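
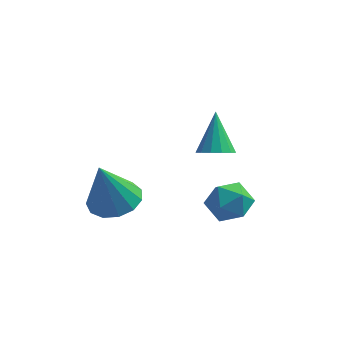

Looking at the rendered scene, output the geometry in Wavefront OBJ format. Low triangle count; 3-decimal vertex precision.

v -1.998 -2.784 0.819
v -1.043 -2.81 0.987
v -2.342 -3.296 2.701
v -1.204 -2.3 1.096
v -1.618 -1.943 1.117
v -2.152 -1.853 1.044
v -2.637 -2.059 0.899
v -2.919 -2.496 0.729
v -2.909 -3.023 0.587
v -2.609 -3.475 0.519
v -2.115 -3.708 0.547
v -1.584 -3.647 0.661
v -1.184 -3.312 0.825
v 2.009 -1.909 1.806
v 2.609 -2.192 1.223
v 1.031 -2.768 1.217
v 1.631 -3.051 0.634
v 1.707 -3.269 1.487
v 2.311 -2.737 1.851
v 1.329 -2.223 0.589
v 1.933 -1.691 0.953
v 2.188 -2.386 0.471
v 2.422 -3.032 1.026
v 1.218 -1.928 1.414
v 1.452 -2.574 1.969
v 0.953 -0.849 2.344
v 1.266 -1.329 2.729
v 0.707 0.089 3.716
v 1.527 -1.109 2.625
v 1.634 -0.82 2.446
v 1.559 -0.538 2.239
v 1.321 -0.34 2.061
v 0.985 -0.278 1.959
v 0.64 -0.369 1.96
v 0.378 -0.59 2.064
v 0.271 -0.879 2.243
v 0.346 -1.161 2.449
v 0.584 -1.359 2.627
v 0.92 -1.421 2.73
f 2 1 4
f 2 4 3
f 4 1 5
f 4 5 3
f 5 1 6
f 5 6 3
f 6 1 7
f 6 7 3
f 7 1 8
f 7 8 3
f 8 1 9
f 8 9 3
f 9 1 10
f 9 10 3
f 10 1 11
f 10 11 3
f 11 1 12
f 11 12 3
f 12 1 13
f 12 13 3
f 13 1 2
f 13 2 3
f 14 25 19
f 14 19 15
f 14 15 21
f 14 21 24
f 14 24 25
f 15 19 23
f 19 25 18
f 25 24 16
f 24 21 20
f 21 15 22
f 17 23 18
f 17 18 16
f 17 16 20
f 17 20 22
f 17 22 23
f 18 23 19
f 16 18 25
f 20 16 24
f 22 20 21
f 23 22 15
f 27 26 29
f 27 29 28
f 29 26 30
f 29 30 28
f 30 26 31
f 30 31 28
f 31 26 32
f 31 32 28
f 32 26 33
f 32 33 28
f 33 26 34
f 33 34 28
f 34 26 35
f 34 35 28
f 35 26 36
f 35 36 28
f 36 26 37
f 36 37 28
f 37 26 38
f 37 38 28
f 38 26 39
f 38 39 28
f 39 26 27
f 39 27 28



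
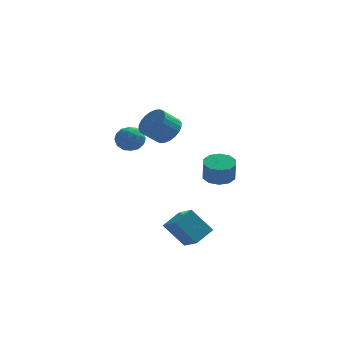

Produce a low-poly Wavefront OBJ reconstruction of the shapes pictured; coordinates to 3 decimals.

v 0.01 -0.627 2.838
v 0.762 -0.78 3.525
v -0.157 -1.245 4.428
v -0.91 -1.093 3.742
v 0.654 -0.402 3.61
v -0.265 -0.867 4.513
v 0.448 -0.059 3.577
v -0.472 -0.524 4.48
v 0.175 0.198 3.432
v -0.744 -0.267 4.335
v -0.123 0.329 3.196
v -1.042 -0.136 4.099
v -0.401 0.315 2.906
v -1.32 -0.15 3.809
v -0.616 0.157 2.606
v -1.535 -0.308 3.509
v -0.736 -0.12 2.341
v -1.655 -0.586 3.244
v -0.743 -0.475 2.152
v -1.662 -0.94 3.055
v -0.635 -0.853 2.067
v -1.554 -1.318 2.97
v -0.428 -1.196 2.1
v -1.348 -1.661 3.003
v -0.156 -1.453 2.245
v -1.075 -1.918 3.148
v 0.142 -1.584 2.481
v -0.777 -2.049 3.384
v 0.42 -1.57 2.771
v -0.499 -2.035 3.674
v 0.635 -1.412 3.071
v -0.284 -1.877 3.974
v 0.755 -1.134 3.336
v -0.164 -1.6 4.239
v -2.493 -0.029 1.604
v -1.718 0.148 2.097
v -2.602 -1.388 2.263
v -1.827 -1.211 2.756
v -2.614 -0.739 2.936
v -2.547 0.101 2.529
v -1.773 -1.341 1.831
v -1.706 -0.501 1.424
v -1.273 -0.663 2.237
v -1.792 -0.291 2.921
v -2.528 -0.949 1.439
v -3.047 -0.577 2.123
v -2.096 0.179 1.793
v -2.224 -1.419 2.567
v -2.687 -1.141 2.673
v -2.231 -1.037 2.963
v -2.583 0.152 2.047
v -2.127 0.255 2.337
v -2.654 -0.266 2.83
v -2.193 -1.495 2.023
v -1.737 -1.392 2.313
v -2.089 -0.203 1.397
v -1.633 -0.099 1.687
v -1.666 -0.974 1.53
v -1.379 -0.194 2.165
v -1.443 -0.993 2.552
v -1.411 -1.07 2.008
v -1.372 -0.576 1.769
v -1.684 0.025 2.567
v -1.748 -0.774 2.954
v -2.211 -0.496 3.06
v -2.171 -0.002 2.821
v -1.422 -0.452 2.649
v -2.572 -0.466 1.406
v -2.636 -1.265 1.793
v -2.149 -1.238 1.539
v -2.109 -0.744 1.3
v -2.877 -0.247 1.808
v -2.941 -1.046 2.195
v -2.948 -0.664 2.591
v -2.909 -0.17 2.352
v -2.898 -0.788 1.711
v -0.256 -2.912 -3.665
v 0.447 -4.126 -2.855
v 0.648 -1.992 -3.07
v 1.351 -3.206 -2.26
v 0.969 -3.174 -5.12
v 1.672 -4.388 -4.31
v 1.873 -2.254 -4.525
v 2.576 -3.468 -3.715
v 2.933 3.44 -2.544
v 3.524 2.656 -2.78
v 3.558 2.276 -1.433
v 2.967 3.06 -1.196
v 3.892 3.143 -2.652
v 3.927 2.763 -1.305
v 3.894 3.744 -2.483
v 3.928 3.364 -1.135
v 3.529 4.229 -2.337
v 3.563 3.849 -0.989
v 2.936 4.412 -2.27
v 2.97 4.032 -0.923
v 2.342 4.224 -2.307
v 2.376 3.844 -0.96
v 1.973 3.737 -2.435
v 2.008 3.357 -1.088
v 1.972 3.136 -2.605
v 2.006 2.756 -1.257
v 2.337 2.651 -2.751
v 2.371 2.271 -1.403
v 2.93 2.468 -2.817
v 2.964 2.088 -1.47
f 2 1 5
f 2 5 3
f 3 5 6
f 3 6 4
f 5 1 7
f 5 7 6
f 6 7 8
f 6 8 4
f 7 1 9
f 7 9 8
f 8 9 10
f 8 10 4
f 9 1 11
f 9 11 10
f 10 11 12
f 10 12 4
f 11 1 13
f 11 13 12
f 12 13 14
f 12 14 4
f 13 1 15
f 13 15 14
f 14 15 16
f 14 16 4
f 15 1 17
f 15 17 16
f 16 17 18
f 16 18 4
f 17 1 19
f 17 19 18
f 18 19 20
f 18 20 4
f 19 1 21
f 19 21 20
f 20 21 22
f 20 22 4
f 21 1 23
f 21 23 22
f 22 23 24
f 22 24 4
f 23 1 25
f 23 25 24
f 24 25 26
f 24 26 4
f 25 1 27
f 25 27 26
f 26 27 28
f 26 28 4
f 27 1 29
f 27 29 28
f 28 29 30
f 28 30 4
f 29 1 31
f 29 31 30
f 30 31 32
f 30 32 4
f 31 1 33
f 31 33 32
f 32 33 34
f 32 34 4
f 33 1 2
f 33 2 34
f 34 2 3
f 34 3 4
f 35 72 51
f 72 46 75
f 51 75 40
f 72 75 51
f 35 51 47
f 51 40 52
f 47 52 36
f 51 52 47
f 35 47 56
f 47 36 57
f 56 57 42
f 47 57 56
f 35 56 68
f 56 42 71
f 68 71 45
f 56 71 68
f 35 68 72
f 68 45 76
f 72 76 46
f 68 76 72
f 36 52 63
f 52 40 66
f 63 66 44
f 52 66 63
f 40 75 53
f 75 46 74
f 53 74 39
f 75 74 53
f 46 76 73
f 76 45 69
f 73 69 37
f 76 69 73
f 45 71 70
f 71 42 58
f 70 58 41
f 71 58 70
f 42 57 62
f 57 36 59
f 62 59 43
f 57 59 62
f 38 64 50
f 64 44 65
f 50 65 39
f 64 65 50
f 38 50 48
f 50 39 49
f 48 49 37
f 50 49 48
f 38 48 55
f 48 37 54
f 55 54 41
f 48 54 55
f 38 55 60
f 55 41 61
f 60 61 43
f 55 61 60
f 38 60 64
f 60 43 67
f 64 67 44
f 60 67 64
f 39 65 53
f 65 44 66
f 53 66 40
f 65 66 53
f 37 49 73
f 49 39 74
f 73 74 46
f 49 74 73
f 41 54 70
f 54 37 69
f 70 69 45
f 54 69 70
f 43 61 62
f 61 41 58
f 62 58 42
f 61 58 62
f 44 67 63
f 67 43 59
f 63 59 36
f 67 59 63
f 78 80 77
f 81 78 77
f 77 80 79
f 79 81 77
f 78 84 80
f 82 78 81
f 82 84 78
f 80 84 79
f 83 81 79
f 79 84 83
f 83 82 81
f 84 82 83
f 86 85 89
f 86 89 87
f 87 89 90
f 87 90 88
f 89 85 91
f 89 91 90
f 90 91 92
f 90 92 88
f 91 85 93
f 91 93 92
f 92 93 94
f 92 94 88
f 93 85 95
f 93 95 94
f 94 95 96
f 94 96 88
f 95 85 97
f 95 97 96
f 96 97 98
f 96 98 88
f 97 85 99
f 97 99 98
f 98 99 100
f 98 100 88
f 99 85 101
f 99 101 100
f 100 101 102
f 100 102 88
f 101 85 103
f 101 103 102
f 102 103 104
f 102 104 88
f 103 85 105
f 103 105 104
f 104 105 106
f 104 106 88
f 105 85 86
f 105 86 106
f 106 86 87
f 106 87 88



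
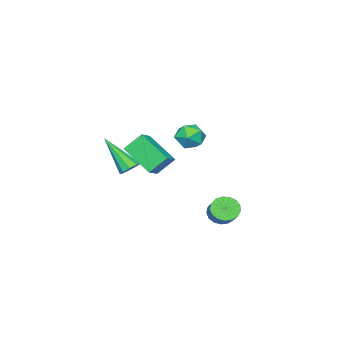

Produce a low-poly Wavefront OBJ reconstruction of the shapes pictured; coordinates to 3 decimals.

v 1.397 -1.443 -1.596
v 1.975 -1.402 -1.582
v 1.463 -2.937 -0.024
v 1.814 -1.142 -1.328
v 1.458 -1.024 -1.2
v 1.073 -1.101 -1.258
v 0.839 -1.338 -1.473
v 0.867 -1.625 -1.746
v 1.142 -1.826 -1.949
v 1.536 -1.848 -1.987
v 1.865 -1.681 -1.842
v -0.715 2.222 -4.151
v -0.35 2.463 -4.71
v 0.279 3.139 -4.009
v -0.085 2.898 -3.449
v -0.611 2.679 -4.684
v 0.018 3.355 -3.983
v -0.896 2.79 -4.536
v -0.266 3.466 -3.835
v -1.139 2.771 -4.299
v -0.51 3.448 -3.598
v -1.285 2.627 -4.028
v -0.655 3.303 -3.327
v -1.301 2.389 -3.786
v -0.671 3.065 -3.085
v -1.182 2.113 -3.627
v -0.552 2.79 -2.926
v -0.956 1.863 -3.588
v -0.326 2.539 -2.886
v -0.675 1.694 -3.678
v -0.045 2.37 -2.976
v -0.403 1.646 -3.876
v 0.227 2.323 -3.175
v -0.203 1.731 -4.137
v 0.427 2.407 -3.436
v -0.12 1.927 -4.401
v 0.51 2.603 -3.7
v -0.173 2.192 -4.608
v 0.457 2.868 -3.907
v 3.093 0.051 0.595
v 2.533 0.621 1.436
v 3.278 1.629 -0.352
v 2.719 2.199 0.489
v 3.841 0.201 0.991
v 3.282 0.771 1.832
v 4.027 1.779 0.044
v 3.467 2.349 0.885
v -2.876 -0.606 -1.267
v -2.415 -1.258 -1.562
v -3.545 -1.462 -0.418
v -3.084 -2.114 -0.713
v -2.713 -1.511 -0.24
v -2.3 -0.982 -0.765
v -3.66 -1.738 -1.215
v -3.247 -1.209 -1.74
v -2.9 -1.958 -1.53
v -2.315 -1.818 -0.928
v -3.645 -0.902 -1.052
v -3.06 -0.762 -0.45
f 2 1 4
f 2 4 3
f 4 1 5
f 4 5 3
f 5 1 6
f 5 6 3
f 6 1 7
f 6 7 3
f 7 1 8
f 7 8 3
f 8 1 9
f 8 9 3
f 9 1 10
f 9 10 3
f 10 1 11
f 10 11 3
f 11 1 2
f 11 2 3
f 13 12 16
f 13 16 14
f 14 16 17
f 14 17 15
f 16 12 18
f 16 18 17
f 17 18 19
f 17 19 15
f 18 12 20
f 18 20 19
f 19 20 21
f 19 21 15
f 20 12 22
f 20 22 21
f 21 22 23
f 21 23 15
f 22 12 24
f 22 24 23
f 23 24 25
f 23 25 15
f 24 12 26
f 24 26 25
f 25 26 27
f 25 27 15
f 26 12 28
f 26 28 27
f 27 28 29
f 27 29 15
f 28 12 30
f 28 30 29
f 29 30 31
f 29 31 15
f 30 12 32
f 30 32 31
f 31 32 33
f 31 33 15
f 32 12 34
f 32 34 33
f 33 34 35
f 33 35 15
f 34 12 36
f 34 36 35
f 35 36 37
f 35 37 15
f 36 12 38
f 36 38 37
f 37 38 39
f 37 39 15
f 38 12 13
f 38 13 39
f 39 13 14
f 39 14 15
f 41 43 40
f 44 41 40
f 40 43 42
f 42 44 40
f 41 47 43
f 45 41 44
f 45 47 41
f 43 47 42
f 46 44 42
f 42 47 46
f 46 45 44
f 47 45 46
f 48 59 53
f 48 53 49
f 48 49 55
f 48 55 58
f 48 58 59
f 49 53 57
f 53 59 52
f 59 58 50
f 58 55 54
f 55 49 56
f 51 57 52
f 51 52 50
f 51 50 54
f 51 54 56
f 51 56 57
f 52 57 53
f 50 52 59
f 54 50 58
f 56 54 55
f 57 56 49



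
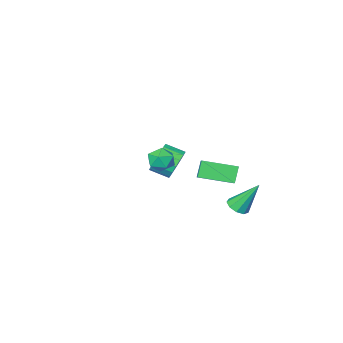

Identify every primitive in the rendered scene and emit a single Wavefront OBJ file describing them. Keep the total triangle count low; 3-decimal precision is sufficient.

v -2.718 3.257 -1.41
v -2.205 2.985 -1.055
v -3.502 4.023 0.31
v -2.092 3.414 -1.194
v -2.271 3.77 -1.435
v -2.659 3.886 -1.663
v -3.075 3.708 -1.773
v -3.323 3.319 -1.714
v -3.288 2.901 -1.512
v -2.986 2.65 -1.263
v -2.559 2.683 -1.082
v -3.225 -3.236 -1.532
v -2.616 -3.131 -2.33
v -1.866 -3.959 -1.867
v -2.475 -4.064 -1.068
v -2.45 -2.804 -2.015
v -1.7 -3.632 -1.551
v -2.462 -2.576 -1.588
v -1.712 -3.405 -1.125
v -2.649 -2.5 -1.149
v -1.899 -3.328 -0.686
v -2.968 -2.592 -0.797
v -2.217 -3.42 -0.334
v -3.345 -2.831 -0.614
v -2.595 -3.66 -0.151
v -3.696 -3.164 -0.641
v -2.945 -3.992 -0.177
v -3.938 -3.512 -0.872
v -3.188 -4.341 -0.408
v -4.017 -3.798 -1.254
v -3.267 -4.626 -0.79
v -3.915 -3.954 -1.7
v -3.164 -4.783 -1.236
v -3.655 -3.946 -2.107
v -2.904 -4.775 -1.643
v -3.296 -3.776 -2.382
v -2.546 -4.604 -1.919
v -2.921 -3.481 -2.463
v -2.171 -4.31 -2
v 0.337 1.863 2.589
v 1.132 1.7 2.702
v 0.268 0.9 1.678
v 1.063 0.737 1.791
v 0.521 0.566 2.383
v 0.564 1.161 2.945
v 0.836 1.439 1.435
v 0.879 2.034 1.997
v 1.441 1.437 1.988
v 1.247 0.898 2.574
v 0.153 1.702 1.806
v -0.041 1.163 2.392
v -2.841 2.674 0
v -3.318 2.335 0.919
v -2.49 3.281 0.407
v -2.967 2.941 1.326
v -1.313 1.539 0.374
v -1.79 1.199 1.293
v -0.962 2.145 0.781
v -1.439 1.806 1.7
f 2 1 4
f 2 4 3
f 4 1 5
f 4 5 3
f 5 1 6
f 5 6 3
f 6 1 7
f 6 7 3
f 7 1 8
f 7 8 3
f 8 1 9
f 8 9 3
f 9 1 10
f 9 10 3
f 10 1 11
f 10 11 3
f 11 1 2
f 11 2 3
f 13 12 16
f 13 16 14
f 14 16 17
f 14 17 15
f 16 12 18
f 16 18 17
f 17 18 19
f 17 19 15
f 18 12 20
f 18 20 19
f 19 20 21
f 19 21 15
f 20 12 22
f 20 22 21
f 21 22 23
f 21 23 15
f 22 12 24
f 22 24 23
f 23 24 25
f 23 25 15
f 24 12 26
f 24 26 25
f 25 26 27
f 25 27 15
f 26 12 28
f 26 28 27
f 27 28 29
f 27 29 15
f 28 12 30
f 28 30 29
f 29 30 31
f 29 31 15
f 30 12 32
f 30 32 31
f 31 32 33
f 31 33 15
f 32 12 34
f 32 34 33
f 33 34 35
f 33 35 15
f 34 12 36
f 34 36 35
f 35 36 37
f 35 37 15
f 36 12 38
f 36 38 37
f 37 38 39
f 37 39 15
f 38 12 13
f 38 13 39
f 39 13 14
f 39 14 15
f 40 51 45
f 40 45 41
f 40 41 47
f 40 47 50
f 40 50 51
f 41 45 49
f 45 51 44
f 51 50 42
f 50 47 46
f 47 41 48
f 43 49 44
f 43 44 42
f 43 42 46
f 43 46 48
f 43 48 49
f 44 49 45
f 42 44 51
f 46 42 50
f 48 46 47
f 49 48 41
f 53 55 52
f 56 53 52
f 52 55 54
f 54 56 52
f 53 59 55
f 57 53 56
f 57 59 53
f 55 59 54
f 58 56 54
f 54 59 58
f 58 57 56
f 59 57 58



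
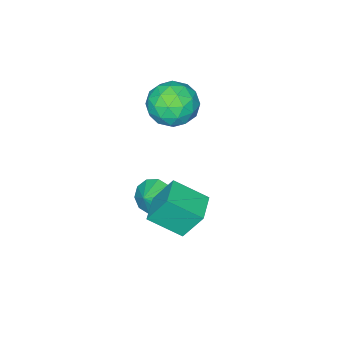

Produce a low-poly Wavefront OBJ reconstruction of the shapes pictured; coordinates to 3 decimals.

v 1.14 1.829 -1.416
v 1.927 0.647 -0.557
v 0.694 2.502 -0.081
v 1.481 1.32 0.778
v 2.239 2.56 -1.418
v 3.026 1.378 -0.559
v 1.793 3.233 -0.083
v 2.58 2.051 0.776
v -1.969 -1.448 1.294
v -1.256 -2.403 1.167
v -3.324 -2.317 0.213
v -2.611 -3.272 0.086
v -3.093 -3.022 1.155
v -2.256 -2.485 1.823
v -2.324 -2.235 -0.443
v -1.487 -1.698 0.225
v -1.475 -2.889 0.094
v -1.95 -3.376 1.081
v -2.63 -1.344 0.299
v -3.105 -1.831 1.286
v -1.493 -1.849 1.325
v -3.087 -2.871 0.055
v -3.37 -2.724 0.683
v -2.951 -3.285 0.608
v -2.081 -1.897 1.711
v -1.662 -2.458 1.636
v -2.742 -2.823 1.629
v -2.918 -2.262 -0.256
v -2.499 -2.823 -0.331
v -1.629 -1.435 0.772
v -1.21 -1.996 0.697
v -1.838 -1.897 -0.249
v -1.203 -2.696 0.62
v -2 -3.207 -0.015
v -1.831 -2.598 -0.326
v -1.339 -2.282 0.067
v -1.482 -2.982 1.2
v -2.279 -3.493 0.565
v -2.563 -3.346 1.193
v -2.07 -3.03 1.586
v -1.611 -3.268 0.569
v -2.301 -1.227 0.815
v -3.098 -1.738 0.18
v -2.51 -1.69 -0.206
v -2.017 -1.374 0.187
v -2.58 -1.513 1.395
v -3.377 -2.024 0.76
v -3.241 -2.438 1.313
v -2.749 -2.122 1.706
v -2.969 -1.452 0.811
v 0.663 -0.577 -2.266
v 1.199 -0.894 -2.859
v 1.457 -0.383 -1.654
v 1.142 -0.373 -2.951
v 0.903 0.069 -2.78
v 0.572 0.265 -2.413
v 0.276 0.14 -1.99
v 0.128 -0.26 -1.672
v 0.185 -0.78 -1.581
v 0.424 -1.223 -1.751
v 0.755 -1.419 -2.118
v 1.051 -1.293 -2.541
f 2 4 1
f 5 2 1
f 1 4 3
f 3 5 1
f 2 8 4
f 6 2 5
f 6 8 2
f 4 8 3
f 7 5 3
f 3 8 7
f 7 6 5
f 8 6 7
f 9 46 25
f 46 20 49
f 25 49 14
f 46 49 25
f 9 25 21
f 25 14 26
f 21 26 10
f 25 26 21
f 9 21 30
f 21 10 31
f 30 31 16
f 21 31 30
f 9 30 42
f 30 16 45
f 42 45 19
f 30 45 42
f 9 42 46
f 42 19 50
f 46 50 20
f 42 50 46
f 10 26 37
f 26 14 40
f 37 40 18
f 26 40 37
f 14 49 27
f 49 20 48
f 27 48 13
f 49 48 27
f 20 50 47
f 50 19 43
f 47 43 11
f 50 43 47
f 19 45 44
f 45 16 32
f 44 32 15
f 45 32 44
f 16 31 36
f 31 10 33
f 36 33 17
f 31 33 36
f 12 38 24
f 38 18 39
f 24 39 13
f 38 39 24
f 12 24 22
f 24 13 23
f 22 23 11
f 24 23 22
f 12 22 29
f 22 11 28
f 29 28 15
f 22 28 29
f 12 29 34
f 29 15 35
f 34 35 17
f 29 35 34
f 12 34 38
f 34 17 41
f 38 41 18
f 34 41 38
f 13 39 27
f 39 18 40
f 27 40 14
f 39 40 27
f 11 23 47
f 23 13 48
f 47 48 20
f 23 48 47
f 15 28 44
f 28 11 43
f 44 43 19
f 28 43 44
f 17 35 36
f 35 15 32
f 36 32 16
f 35 32 36
f 18 41 37
f 41 17 33
f 37 33 10
f 41 33 37
f 52 51 54
f 52 54 53
f 54 51 55
f 54 55 53
f 55 51 56
f 55 56 53
f 56 51 57
f 56 57 53
f 57 51 58
f 57 58 53
f 58 51 59
f 58 59 53
f 59 51 60
f 59 60 53
f 60 51 61
f 60 61 53
f 61 51 62
f 61 62 53
f 62 51 52
f 62 52 53



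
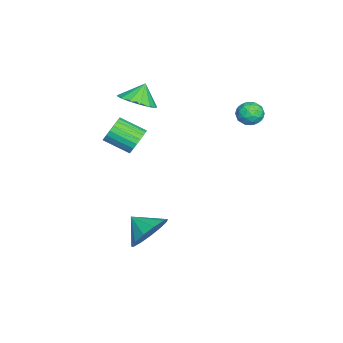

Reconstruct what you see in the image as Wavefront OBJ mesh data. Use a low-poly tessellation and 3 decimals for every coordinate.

v -2.653 -3.098 0.652
v -2.186 -3.382 0.199
v -2.32 -4.586 0.815
v -2.787 -4.302 1.268
v -2.011 -3.289 0.417
v -2.145 -4.494 1.034
v -1.947 -3.163 0.677
v -2.08 -4.368 1.294
v -2.005 -3.026 0.932
v -2.138 -4.231 1.549
v -2.175 -2.902 1.138
v -2.309 -4.106 1.755
v -2.428 -2.811 1.261
v -2.562 -4.016 1.878
v -2.719 -2.77 1.278
v -2.853 -3.974 1.895
v -3 -2.785 1.187
v -3.134 -3.99 1.803
v -3.22 -2.855 1.003
v -3.354 -4.059 1.62
v -3.343 -2.966 0.758
v -3.476 -4.171 1.375
v -3.346 -3.101 0.496
v -3.48 -4.305 1.112
v -3.229 -3.234 0.26
v -3.363 -4.439 0.876
v -3.013 -3.344 0.091
v -3.147 -4.549 0.708
v -2.734 -3.412 0.02
v -2.868 -4.617 0.637
v -2.442 -3.425 0.058
v -2.576 -4.63 0.675
v 1.526 -1.809 -2.112
v 2.459 -2.241 -2.043
v 1.074 -2.691 -1.508
v 2.404 -1.895 -1.58
v 2.07 -1.522 -1.286
v 1.564 -1.241 -1.254
v 1.045 -1.14 -1.494
v 0.679 -1.251 -1.931
v 0.582 -1.54 -2.425
v 0.785 -1.914 -2.82
v 1.223 -2.255 -2.99
v 1.757 -2.455 -2.881
v 2.218 -2.449 -2.528
v -2.103 2.061 2.903
v -1.764 2.402 3.344
v -2.076 1.218 3.536
v -1.737 1.559 3.977
v -2.362 1.705 3.862
v -2.378 2.226 3.471
v -1.462 1.394 3.409
v -1.478 1.915 3.018
v -1.367 1.99 3.656
v -1.924 2.182 3.936
v -1.916 1.438 2.944
v -2.473 1.63 3.224
v -1.936 2.306 3.068
v -1.904 1.314 3.812
v -2.272 1.4 3.745
v -2.072 1.601 4.003
v -2.297 2.202 3.143
v -2.098 2.403 3.401
v -2.449 1.993 3.706
v -1.742 1.217 3.479
v -1.543 1.418 3.737
v -1.768 2.019 2.877
v -1.568 2.22 3.135
v -1.391 1.627 3.174
v -1.503 2.264 3.51
v -1.488 1.768 3.882
v -1.326 1.671 3.549
v -1.335 1.977 3.319
v -1.83 2.377 3.675
v -1.815 1.881 4.047
v -2.182 1.967 3.98
v -2.192 2.273 3.75
v -1.597 2.134 3.859
v -2.025 1.739 2.833
v -2.01 1.243 3.205
v -1.648 1.347 3.13
v -1.658 1.653 2.9
v -2.352 1.852 2.998
v -2.337 1.356 3.37
v -2.505 1.643 3.561
v -2.514 1.949 3.331
v -2.243 1.486 3.021
v -3.2 -3.246 2.857
v -2.383 -2.941 3.18
v -3.66 -2.954 3.743
v -2.577 -2.562 2.955
v -2.938 -2.367 2.704
v -3.369 -2.407 2.493
v -3.755 -2.671 2.38
v -3.992 -3.09 2.395
v -4.017 -3.55 2.534
v -3.823 -3.929 2.759
v -3.462 -4.125 3.01
v -3.031 -4.085 3.22
v -2.645 -3.82 3.333
v -2.408 -3.401 3.319
f 2 1 5
f 2 5 3
f 3 5 6
f 3 6 4
f 5 1 7
f 5 7 6
f 6 7 8
f 6 8 4
f 7 1 9
f 7 9 8
f 8 9 10
f 8 10 4
f 9 1 11
f 9 11 10
f 10 11 12
f 10 12 4
f 11 1 13
f 11 13 12
f 12 13 14
f 12 14 4
f 13 1 15
f 13 15 14
f 14 15 16
f 14 16 4
f 15 1 17
f 15 17 16
f 16 17 18
f 16 18 4
f 17 1 19
f 17 19 18
f 18 19 20
f 18 20 4
f 19 1 21
f 19 21 20
f 20 21 22
f 20 22 4
f 21 1 23
f 21 23 22
f 22 23 24
f 22 24 4
f 23 1 25
f 23 25 24
f 24 25 26
f 24 26 4
f 25 1 27
f 25 27 26
f 26 27 28
f 26 28 4
f 27 1 29
f 27 29 28
f 28 29 30
f 28 30 4
f 29 1 31
f 29 31 30
f 30 31 32
f 30 32 4
f 31 1 2
f 31 2 32
f 32 2 3
f 32 3 4
f 34 33 36
f 34 36 35
f 36 33 37
f 36 37 35
f 37 33 38
f 37 38 35
f 38 33 39
f 38 39 35
f 39 33 40
f 39 40 35
f 40 33 41
f 40 41 35
f 41 33 42
f 41 42 35
f 42 33 43
f 42 43 35
f 43 33 44
f 43 44 35
f 44 33 45
f 44 45 35
f 45 33 34
f 45 34 35
f 46 83 62
f 83 57 86
f 62 86 51
f 83 86 62
f 46 62 58
f 62 51 63
f 58 63 47
f 62 63 58
f 46 58 67
f 58 47 68
f 67 68 53
f 58 68 67
f 46 67 79
f 67 53 82
f 79 82 56
f 67 82 79
f 46 79 83
f 79 56 87
f 83 87 57
f 79 87 83
f 47 63 74
f 63 51 77
f 74 77 55
f 63 77 74
f 51 86 64
f 86 57 85
f 64 85 50
f 86 85 64
f 57 87 84
f 87 56 80
f 84 80 48
f 87 80 84
f 56 82 81
f 82 53 69
f 81 69 52
f 82 69 81
f 53 68 73
f 68 47 70
f 73 70 54
f 68 70 73
f 49 75 61
f 75 55 76
f 61 76 50
f 75 76 61
f 49 61 59
f 61 50 60
f 59 60 48
f 61 60 59
f 49 59 66
f 59 48 65
f 66 65 52
f 59 65 66
f 49 66 71
f 66 52 72
f 71 72 54
f 66 72 71
f 49 71 75
f 71 54 78
f 75 78 55
f 71 78 75
f 50 76 64
f 76 55 77
f 64 77 51
f 76 77 64
f 48 60 84
f 60 50 85
f 84 85 57
f 60 85 84
f 52 65 81
f 65 48 80
f 81 80 56
f 65 80 81
f 54 72 73
f 72 52 69
f 73 69 53
f 72 69 73
f 55 78 74
f 78 54 70
f 74 70 47
f 78 70 74
f 89 88 91
f 89 91 90
f 91 88 92
f 91 92 90
f 92 88 93
f 92 93 90
f 93 88 94
f 93 94 90
f 94 88 95
f 94 95 90
f 95 88 96
f 95 96 90
f 96 88 97
f 96 97 90
f 97 88 98
f 97 98 90
f 98 88 99
f 98 99 90
f 99 88 100
f 99 100 90
f 100 88 101
f 100 101 90
f 101 88 89
f 101 89 90



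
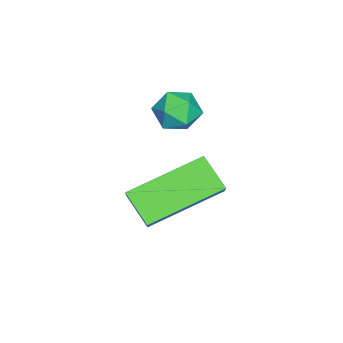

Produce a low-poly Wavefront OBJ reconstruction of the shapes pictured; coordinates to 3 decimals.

v -2.742 2.019 1.094
v -2.41 2.456 0.705
v -2.07 1.224 0.775
v -1.738 1.661 0.386
v -1.699 1.71 1.056
v -2.114 2.201 1.253
v -2.366 1.479 0.227
v -2.781 1.97 0.424
v -2.177 2.122 0.169
v -1.765 2.265 0.681
v -2.715 1.415 0.799
v -2.303 1.558 1.311
v -2.279 3.084 -2.02
v -2.708 2.345 -1.343
v -1.533 3.38 -1.224
v -1.963 2.641 -0.547
v -0.877 1.579 -2.773
v -1.307 0.84 -2.096
v -0.132 1.875 -1.977
v -0.561 1.136 -1.3
f 1 12 6
f 1 6 2
f 1 2 8
f 1 8 11
f 1 11 12
f 2 6 10
f 6 12 5
f 12 11 3
f 11 8 7
f 8 2 9
f 4 10 5
f 4 5 3
f 4 3 7
f 4 7 9
f 4 9 10
f 5 10 6
f 3 5 12
f 7 3 11
f 9 7 8
f 10 9 2
f 14 16 13
f 17 14 13
f 13 16 15
f 15 17 13
f 14 20 16
f 18 14 17
f 18 20 14
f 16 20 15
f 19 17 15
f 15 20 19
f 19 18 17
f 20 18 19



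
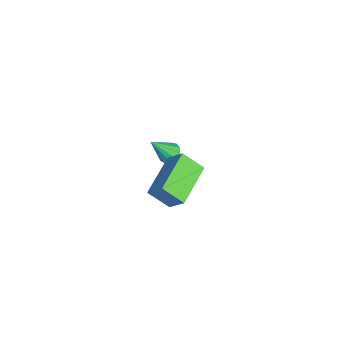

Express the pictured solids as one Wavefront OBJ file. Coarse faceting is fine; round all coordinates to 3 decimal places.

v 3.096 -1.174 0.311
v 2.926 -1.97 0.991
v 1.467 -0.506 0.686
v 1.297 -1.301 1.365
v 3.483 -0.639 1.035
v 3.313 -1.434 1.714
v 1.854 0.03 1.409
v 1.684 -0.766 2.089
v -2.278 -1.383 -2.266
v -1.862 -1.541 -2.495
v -1.982 -2.097 -1.234
v -1.791 -1.308 -2.354
v -1.874 -1.099 -2.185
v -2.086 -0.979 -2.042
v -2.358 -0.988 -1.97
v -2.605 -1.122 -1.992
v -2.748 -1.339 -2.101
v -2.741 -1.569 -2.263
v -2.588 -1.741 -2.426
v -2.336 -1.799 -2.538
v -2.065 -1.724 -2.563
f 2 4 1
f 5 2 1
f 1 4 3
f 3 5 1
f 2 8 4
f 6 2 5
f 6 8 2
f 4 8 3
f 7 5 3
f 3 8 7
f 7 6 5
f 8 6 7
f 10 9 12
f 10 12 11
f 12 9 13
f 12 13 11
f 13 9 14
f 13 14 11
f 14 9 15
f 14 15 11
f 15 9 16
f 15 16 11
f 16 9 17
f 16 17 11
f 17 9 18
f 17 18 11
f 18 9 19
f 18 19 11
f 19 9 20
f 19 20 11
f 20 9 21
f 20 21 11
f 21 9 10
f 21 10 11



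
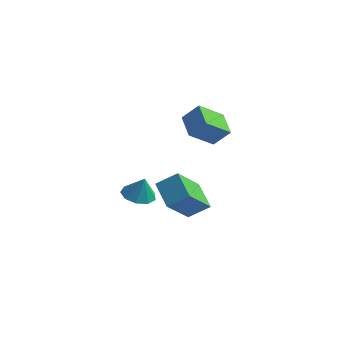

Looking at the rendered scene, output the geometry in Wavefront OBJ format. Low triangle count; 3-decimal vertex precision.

v -0.8 1.232 -0.867
v -0.431 0.604 -0.995
v -0.46 1.228 0.127
v -0.135 1.002 -1.096
v -0.151 1.508 -1.089
v -0.47 1.885 -0.978
v -0.944 1.956 -0.815
v -1.351 1.688 -0.676
v -1.5 1.207 -0.627
v -1.322 0.737 -0.689
v -0.899 0.499 -0.835
v 2.271 -0.285 0.678
v 2.289 -1.642 1.815
v 2.953 0.198 1.245
v 2.971 -1.158 2.381
v 3.229 -0.842 -0.001
v 3.247 -2.198 1.135
v 3.911 -0.358 0.565
v 3.929 -1.715 1.702
v 1.372 3.334 1.788
v 0.936 2.269 2.566
v 0.489 4.054 2.279
v 0.053 2.988 3.057
v 2.007 3.612 2.523
v 1.571 2.546 3.301
v 1.124 4.331 3.014
v 0.688 3.266 3.792
f 2 1 4
f 2 4 3
f 4 1 5
f 4 5 3
f 5 1 6
f 5 6 3
f 6 1 7
f 6 7 3
f 7 1 8
f 7 8 3
f 8 1 9
f 8 9 3
f 9 1 10
f 9 10 3
f 10 1 11
f 10 11 3
f 11 1 2
f 11 2 3
f 13 15 12
f 16 13 12
f 12 15 14
f 14 16 12
f 13 19 15
f 17 13 16
f 17 19 13
f 15 19 14
f 18 16 14
f 14 19 18
f 18 17 16
f 19 17 18
f 21 23 20
f 24 21 20
f 20 23 22
f 22 24 20
f 21 27 23
f 25 21 24
f 25 27 21
f 23 27 22
f 26 24 22
f 22 27 26
f 26 25 24
f 27 25 26



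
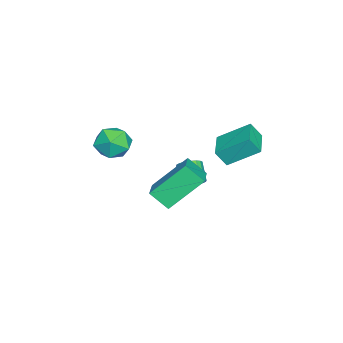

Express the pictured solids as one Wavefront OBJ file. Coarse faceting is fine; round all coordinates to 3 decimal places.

v 0.139 1.89 -0.133
v 0.466 1.416 -0.062
v -0.232 1.037 0.624
v -0.559 1.51 0.553
v 0.557 1.576 0.119
v -0.141 1.197 0.805
v 0.565 1.799 0.25
v -0.133 1.419 0.936
v 0.489 2.039 0.305
v -0.21 1.66 0.991
v 0.343 2.25 0.273
v -0.355 1.87 0.96
v 0.157 2.389 0.161
v -0.541 2.01 0.847
v -0.033 2.43 -0.009
v -0.731 2.05 0.677
v -0.188 2.363 -0.204
v -0.886 1.984 0.482
v -0.279 2.203 -0.385
v -0.977 1.824 0.301
v -0.287 1.981 -0.516
v -0.985 1.601 0.17
v -0.21 1.74 -0.571
v -0.909 1.361 0.115
v -0.065 1.53 -0.54
v -0.763 1.15 0.147
v 0.121 1.39 -0.427
v -0.577 1.011 0.259
v 0.311 1.35 -0.257
v -0.387 0.97 0.429
v -0.241 2.813 2.689
v -0.487 4.217 3.633
v -0.381 3.292 1.94
v -0.627 4.696 2.884
v 1.147 3.104 2.616
v 0.901 4.508 3.56
v 1.007 3.583 1.867
v 0.761 4.987 2.811
v 1.38 -0.777 3.428
v 1.849 -0.455 2.672
v 1.131 -2.105 2.708
v 1.6 -1.783 1.952
v 2.067 -1.968 2.754
v 2.22 -1.147 3.199
v 0.76 -1.413 2.181
v 0.913 -0.592 2.626
v 1.465 -0.848 1.901
v 2.273 -1.191 2.255
v 0.707 -1.369 3.125
v 1.515 -1.712 3.479
v 2.107 1.455 -0.034
v 2.026 0.606 0.707
v 1.311 2.789 1.409
v 1.23 1.94 2.15
v 3.53 1.76 0.47
v 3.449 0.911 1.211
v 2.734 3.094 1.913
v 2.653 2.245 2.654
f 2 1 5
f 2 5 3
f 3 5 6
f 3 6 4
f 5 1 7
f 5 7 6
f 6 7 8
f 6 8 4
f 7 1 9
f 7 9 8
f 8 9 10
f 8 10 4
f 9 1 11
f 9 11 10
f 10 11 12
f 10 12 4
f 11 1 13
f 11 13 12
f 12 13 14
f 12 14 4
f 13 1 15
f 13 15 14
f 14 15 16
f 14 16 4
f 15 1 17
f 15 17 16
f 16 17 18
f 16 18 4
f 17 1 19
f 17 19 18
f 18 19 20
f 18 20 4
f 19 1 21
f 19 21 20
f 20 21 22
f 20 22 4
f 21 1 23
f 21 23 22
f 22 23 24
f 22 24 4
f 23 1 25
f 23 25 24
f 24 25 26
f 24 26 4
f 25 1 27
f 25 27 26
f 26 27 28
f 26 28 4
f 27 1 29
f 27 29 28
f 28 29 30
f 28 30 4
f 29 1 2
f 29 2 30
f 30 2 3
f 30 3 4
f 32 34 31
f 35 32 31
f 31 34 33
f 33 35 31
f 32 38 34
f 36 32 35
f 36 38 32
f 34 38 33
f 37 35 33
f 33 38 37
f 37 36 35
f 38 36 37
f 39 50 44
f 39 44 40
f 39 40 46
f 39 46 49
f 39 49 50
f 40 44 48
f 44 50 43
f 50 49 41
f 49 46 45
f 46 40 47
f 42 48 43
f 42 43 41
f 42 41 45
f 42 45 47
f 42 47 48
f 43 48 44
f 41 43 50
f 45 41 49
f 47 45 46
f 48 47 40
f 52 54 51
f 55 52 51
f 51 54 53
f 53 55 51
f 52 58 54
f 56 52 55
f 56 58 52
f 54 58 53
f 57 55 53
f 53 58 57
f 57 56 55
f 58 56 57



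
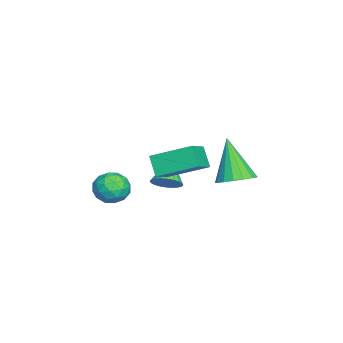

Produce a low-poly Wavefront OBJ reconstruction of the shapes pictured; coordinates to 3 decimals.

v -0.403 -1.127 -0.112
v 0.055 -1.285 -0.694
v -1.195 -1.975 -0.506
v -0.737 -2.133 -1.088
v -0.53 -2.315 -0.383
v -0.04 -1.792 -0.14
v -1.1 -1.468 -1.06
v -0.61 -0.945 -0.817
v -0.376 -1.496 -1.28
v -0.024 -2.019 -0.862
v -1.116 -1.241 -0.338
v -0.764 -1.764 0.08
v -0.104 -1.132 -0.369
v -1.036 -2.128 -0.831
v -0.914 -2.235 -0.417
v -0.645 -2.328 -0.759
v -0.16 -1.43 -0.043
v 0.109 -1.522 -0.385
v -0.235 -2.128 -0.202
v -1.249 -1.738 -0.815
v -0.98 -1.83 -1.157
v -0.495 -0.932 -0.441
v -0.226 -1.025 -0.783
v -0.905 -1.132 -0.998
v -0.088 -1.349 -1.055
v -0.554 -1.847 -1.286
v -0.767 -1.456 -1.27
v -0.479 -1.148 -1.127
v 0.118 -1.656 -0.809
v -0.347 -2.154 -1.04
v -0.225 -2.262 -0.626
v 0.062 -1.954 -0.483
v -0.135 -1.78 -1.154
v -0.793 -1.106 -0.16
v -1.258 -1.604 -0.391
v -1.202 -1.306 -0.717
v -0.915 -0.998 -0.574
v -0.586 -1.413 0.086
v -1.052 -1.911 -0.145
v -0.661 -2.112 -0.073
v -0.373 -1.804 0.07
v -1.005 -1.48 -0.046
v -1.901 2.773 -0.548
v -1.187 2.744 -0.186
v -2.779 2.287 1.148
v -1.299 3.107 -0.14
v -1.549 3.394 -0.187
v -1.879 3.538 -0.317
v -2.214 3.507 -0.5
v -2.477 3.308 -0.693
v -2.608 2.986 -0.854
v -2.577 2.615 -0.944
v -2.391 2.28 -0.943
v -2.093 2.058 -0.852
v -1.751 2 -0.691
v -1.442 2.119 -0.497
v -1.239 2.387 -0.315
v 0.616 0.628 0.857
v 0.124 0.322 1.585
v 0.657 2.139 1.518
v 0.165 1.834 2.246
v 1.575 0.366 1.394
v 1.083 0.061 2.122
v 1.616 1.878 2.055
v 1.124 1.572 2.783
v -3.485 -0.086 -1.883
v -3.126 0.253 -1.476
v -4.495 -0.054 -1.017
v -3.234 0.435 -1.608
v -3.38 0.538 -1.783
v -3.543 0.545 -1.973
v -3.696 0.457 -2.148
v -3.818 0.286 -2.284
v -3.889 0.058 -2.358
v -3.898 -0.191 -2.36
v -3.845 -0.425 -2.29
v -3.737 -0.607 -2.157
v -3.59 -0.709 -1.983
v -3.428 -0.717 -1.793
v -3.274 -0.628 -1.617
v -3.153 -0.457 -1.481
v -3.082 -0.23 -1.407
v -3.073 0.02 -1.405
f 1 38 17
f 38 12 41
f 17 41 6
f 38 41 17
f 1 17 13
f 17 6 18
f 13 18 2
f 17 18 13
f 1 13 22
f 13 2 23
f 22 23 8
f 13 23 22
f 1 22 34
f 22 8 37
f 34 37 11
f 22 37 34
f 1 34 38
f 34 11 42
f 38 42 12
f 34 42 38
f 2 18 29
f 18 6 32
f 29 32 10
f 18 32 29
f 6 41 19
f 41 12 40
f 19 40 5
f 41 40 19
f 12 42 39
f 42 11 35
f 39 35 3
f 42 35 39
f 11 37 36
f 37 8 24
f 36 24 7
f 37 24 36
f 8 23 28
f 23 2 25
f 28 25 9
f 23 25 28
f 4 30 16
f 30 10 31
f 16 31 5
f 30 31 16
f 4 16 14
f 16 5 15
f 14 15 3
f 16 15 14
f 4 14 21
f 14 3 20
f 21 20 7
f 14 20 21
f 4 21 26
f 21 7 27
f 26 27 9
f 21 27 26
f 4 26 30
f 26 9 33
f 30 33 10
f 26 33 30
f 5 31 19
f 31 10 32
f 19 32 6
f 31 32 19
f 3 15 39
f 15 5 40
f 39 40 12
f 15 40 39
f 7 20 36
f 20 3 35
f 36 35 11
f 20 35 36
f 9 27 28
f 27 7 24
f 28 24 8
f 27 24 28
f 10 33 29
f 33 9 25
f 29 25 2
f 33 25 29
f 44 43 46
f 44 46 45
f 46 43 47
f 46 47 45
f 47 43 48
f 47 48 45
f 48 43 49
f 48 49 45
f 49 43 50
f 49 50 45
f 50 43 51
f 50 51 45
f 51 43 52
f 51 52 45
f 52 43 53
f 52 53 45
f 53 43 54
f 53 54 45
f 54 43 55
f 54 55 45
f 55 43 56
f 55 56 45
f 56 43 57
f 56 57 45
f 57 43 44
f 57 44 45
f 59 61 58
f 62 59 58
f 58 61 60
f 60 62 58
f 59 65 61
f 63 59 62
f 63 65 59
f 61 65 60
f 64 62 60
f 60 65 64
f 64 63 62
f 65 63 64
f 67 66 69
f 67 69 68
f 69 66 70
f 69 70 68
f 70 66 71
f 70 71 68
f 71 66 72
f 71 72 68
f 72 66 73
f 72 73 68
f 73 66 74
f 73 74 68
f 74 66 75
f 74 75 68
f 75 66 76
f 75 76 68
f 76 66 77
f 76 77 68
f 77 66 78
f 77 78 68
f 78 66 79
f 78 79 68
f 79 66 80
f 79 80 68
f 80 66 81
f 80 81 68
f 81 66 82
f 81 82 68
f 82 66 83
f 82 83 68
f 83 66 67
f 83 67 68



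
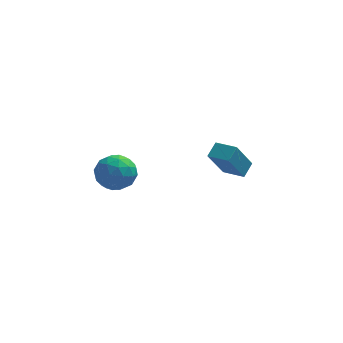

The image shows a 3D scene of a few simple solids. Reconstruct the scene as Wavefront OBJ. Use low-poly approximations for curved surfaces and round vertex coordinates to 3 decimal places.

v -4.228 -1.887 0.148
v -3.453 -1.308 -0.263
v -3.147 -2.512 1.303
v -2.372 -1.933 0.892
v -3.162 -1.466 1.405
v -3.83 -1.079 0.691
v -2.77 -2.741 0.349
v -3.438 -2.354 -0.365
v -2.552 -1.835 -0.139
v -2.794 -1.047 0.514
v -3.806 -2.773 0.526
v -4.048 -1.985 1.179
v -3.935 -1.542 -0.159
v -2.665 -2.278 1.199
v -3.129 -2.003 1.501
v -2.673 -1.663 1.259
v -4.157 -1.408 0.402
v -3.701 -1.068 0.16
v -3.53 -1.161 1.141
v -2.899 -2.752 0.88
v -2.443 -2.412 0.638
v -3.927 -2.157 -0.219
v -3.471 -1.817 -0.461
v -3.07 -2.659 -0.101
v -2.95 -1.512 -0.328
v -2.315 -1.879 0.351
v -2.549 -2.354 0.032
v -2.941 -2.127 -0.388
v -3.093 -1.049 0.056
v -2.457 -1.417 0.735
v -2.922 -1.142 1.037
v -3.314 -0.915 0.617
v -2.563 -1.359 0.129
v -4.143 -2.403 0.305
v -3.507 -2.771 0.984
v -3.286 -2.905 0.423
v -3.678 -2.678 0.003
v -4.285 -1.941 0.689
v -3.65 -2.308 1.368
v -3.659 -1.693 1.428
v -4.051 -1.466 1.008
v -4.037 -2.461 0.911
v 1.778 2.817 -2.017
v 2.16 3.525 -1.531
v 0.753 3.478 -2.174
v 1.135 4.186 -1.688
v 2.545 3.594 -3.752
v 2.927 4.302 -3.266
v 1.52 4.255 -3.909
v 1.902 4.963 -3.423
f 1 38 17
f 38 12 41
f 17 41 6
f 38 41 17
f 1 17 13
f 17 6 18
f 13 18 2
f 17 18 13
f 1 13 22
f 13 2 23
f 22 23 8
f 13 23 22
f 1 22 34
f 22 8 37
f 34 37 11
f 22 37 34
f 1 34 38
f 34 11 42
f 38 42 12
f 34 42 38
f 2 18 29
f 18 6 32
f 29 32 10
f 18 32 29
f 6 41 19
f 41 12 40
f 19 40 5
f 41 40 19
f 12 42 39
f 42 11 35
f 39 35 3
f 42 35 39
f 11 37 36
f 37 8 24
f 36 24 7
f 37 24 36
f 8 23 28
f 23 2 25
f 28 25 9
f 23 25 28
f 4 30 16
f 30 10 31
f 16 31 5
f 30 31 16
f 4 16 14
f 16 5 15
f 14 15 3
f 16 15 14
f 4 14 21
f 14 3 20
f 21 20 7
f 14 20 21
f 4 21 26
f 21 7 27
f 26 27 9
f 21 27 26
f 4 26 30
f 26 9 33
f 30 33 10
f 26 33 30
f 5 31 19
f 31 10 32
f 19 32 6
f 31 32 19
f 3 15 39
f 15 5 40
f 39 40 12
f 15 40 39
f 7 20 36
f 20 3 35
f 36 35 11
f 20 35 36
f 9 27 28
f 27 7 24
f 28 24 8
f 27 24 28
f 10 33 29
f 33 9 25
f 29 25 2
f 33 25 29
f 44 46 43
f 47 44 43
f 43 46 45
f 45 47 43
f 44 50 46
f 48 44 47
f 48 50 44
f 46 50 45
f 49 47 45
f 45 50 49
f 49 48 47
f 50 48 49



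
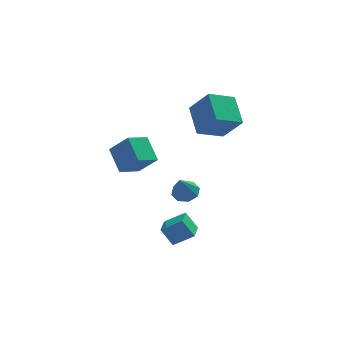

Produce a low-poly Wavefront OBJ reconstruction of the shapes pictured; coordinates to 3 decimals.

v 1.77 0.919 -2.495
v 2.317 1.444 -2.068
v 1.29 0.161 -0.945
v 1.708 1.706 -2.128
v 1.135 1.507 -2.403
v 0.934 0.964 -2.731
v 1.222 0.394 -2.921
v 1.831 0.132 -2.861
v 2.404 0.331 -2.586
v 2.606 0.874 -2.258
v 0.297 -3.647 -3.836
v -0.345 -3.255 -2.752
v 0.704 -2.349 -4.065
v 0.062 -1.957 -2.98
v 1.498 -3.883 -3.04
v 0.856 -3.491 -1.955
v 1.905 -2.585 -3.268
v 1.263 -2.193 -2.184
v -1.449 -2.505 1.827
v -2.638 -3.233 2.352
v -1.837 -1.13 2.856
v -3.026 -1.858 3.38
v -0.474 -3.182 3.1
v -1.663 -3.91 3.624
v -0.862 -1.807 4.128
v -2.051 -2.535 4.653
v 3.284 -0.653 4.512
v 3.143 1.202 5.569
v 2.293 0.165 2.941
v 2.151 2.021 3.998
v 4.929 -0.101 3.762
v 4.787 1.755 4.819
v 3.937 0.718 2.191
v 3.796 2.573 3.248
f 2 1 4
f 2 4 3
f 4 1 5
f 4 5 3
f 5 1 6
f 5 6 3
f 6 1 7
f 6 7 3
f 7 1 8
f 7 8 3
f 8 1 9
f 8 9 3
f 9 1 10
f 9 10 3
f 10 1 2
f 10 2 3
f 12 14 11
f 15 12 11
f 11 14 13
f 13 15 11
f 12 18 14
f 16 12 15
f 16 18 12
f 14 18 13
f 17 15 13
f 13 18 17
f 17 16 15
f 18 16 17
f 20 22 19
f 23 20 19
f 19 22 21
f 21 23 19
f 20 26 22
f 24 20 23
f 24 26 20
f 22 26 21
f 25 23 21
f 21 26 25
f 25 24 23
f 26 24 25
f 28 30 27
f 31 28 27
f 27 30 29
f 29 31 27
f 28 34 30
f 32 28 31
f 32 34 28
f 30 34 29
f 33 31 29
f 29 34 33
f 33 32 31
f 34 32 33



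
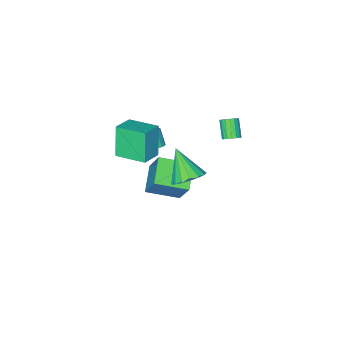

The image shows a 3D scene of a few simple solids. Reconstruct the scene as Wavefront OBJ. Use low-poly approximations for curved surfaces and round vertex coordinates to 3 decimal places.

v 2.052 3.288 2.979
v 2.482 3.93 3.629
v 1.808 1.952 4.461
v 2.012 4.041 3.651
v 1.551 3.979 3.519
v 1.205 3.758 3.264
v 1.053 3.43 2.943
v 1.13 3.069 2.63
v 1.418 2.759 2.398
v 1.851 2.569 2.298
v 2.331 2.544 2.355
v 2.746 2.69 2.554
v 3.003 2.972 2.851
v 3.042 3.327 3.177
v 2.854 3.673 3.458
v -2.437 -2.217 -4.151
v -2.21 -1.126 -2.254
v -1.162 -1.128 -4.931
v -0.934 -0.036 -3.034
v -0.946 -3.544 -3.566
v -0.718 -2.452 -1.669
v 0.33 -2.454 -4.346
v 0.557 -1.363 -2.449
v 1.788 -2.049 1.286
v 1.271 -2.599 3.191
v 1.162 -0.277 1.627
v 0.644 -0.827 3.533
v 3.036 -1.693 1.727
v 2.518 -2.243 3.633
v 2.409 0.079 2.069
v 1.892 -0.471 3.974
v -0.675 -2.979 -1.143
v 0.079 -3.244 -1.175
v -0.131 -3.947 -0.289
v -0.885 -3.681 -0.257
v 0.105 -2.988 -0.965
v -0.105 -3.691 -0.079
v -0.004 -2.729 -0.786
v -0.214 -3.432 0.1
v -0.229 -2.514 -0.668
v -0.439 -3.217 0.217
v -0.531 -2.379 -0.633
v -0.741 -3.082 0.253
v -0.858 -2.348 -0.686
v -1.068 -3.051 0.2
v -1.153 -2.426 -0.817
v -1.363 -3.129 0.068
v -1.366 -2.599 -1.006
v -1.576 -3.302 -0.12
v -1.459 -2.838 -1.217
v -1.669 -3.541 -0.332
v -1.417 -3.101 -1.416
v -1.627 -3.804 -0.531
v -1.246 -3.343 -1.568
v -1.456 -4.046 -0.682
v -0.977 -3.522 -1.646
v -1.187 -4.225 -0.761
v -0.655 -3.607 -1.637
v -0.865 -4.31 -0.752
v -0.337 -3.583 -1.543
v -0.547 -4.286 -0.657
v -0.077 -3.455 -1.379
v -0.288 -4.158 -0.494
v -2.121 2.117 2.812
v -1.796 1.718 2.647
v -2.275 0.965 3.522
v -2.599 1.363 3.688
v -1.657 1.84 2.827
v -2.136 1.086 3.703
v -1.625 2.025 3.005
v -2.103 1.272 3.88
v -1.705 2.231 3.138
v -2.184 1.478 4.013
v -1.881 2.411 3.197
v -2.36 1.658 4.072
v -2.112 2.524 3.167
v -2.591 1.77 4.043
v -2.345 2.543 3.057
v -2.823 1.79 3.932
v -2.526 2.465 2.89
v -3.005 1.711 3.765
v -2.615 2.307 2.706
v -3.093 1.553 3.581
v -2.59 2.105 2.546
v -3.069 1.352 3.421
v -2.458 1.906 2.447
v -2.937 1.153 3.322
v -2.248 1.755 2.432
v -2.727 1.002 3.307
v -2.01 1.688 2.504
v -2.488 0.934 3.379
f 2 1 4
f 2 4 3
f 4 1 5
f 4 5 3
f 5 1 6
f 5 6 3
f 6 1 7
f 6 7 3
f 7 1 8
f 7 8 3
f 8 1 9
f 8 9 3
f 9 1 10
f 9 10 3
f 10 1 11
f 10 11 3
f 11 1 12
f 11 12 3
f 12 1 13
f 12 13 3
f 13 1 14
f 13 14 3
f 14 1 15
f 14 15 3
f 15 1 2
f 15 2 3
f 17 19 16
f 20 17 16
f 16 19 18
f 18 20 16
f 17 23 19
f 21 17 20
f 21 23 17
f 19 23 18
f 22 20 18
f 18 23 22
f 22 21 20
f 23 21 22
f 25 27 24
f 28 25 24
f 24 27 26
f 26 28 24
f 25 31 27
f 29 25 28
f 29 31 25
f 27 31 26
f 30 28 26
f 26 31 30
f 30 29 28
f 31 29 30
f 33 32 36
f 33 36 34
f 34 36 37
f 34 37 35
f 36 32 38
f 36 38 37
f 37 38 39
f 37 39 35
f 38 32 40
f 38 40 39
f 39 40 41
f 39 41 35
f 40 32 42
f 40 42 41
f 41 42 43
f 41 43 35
f 42 32 44
f 42 44 43
f 43 44 45
f 43 45 35
f 44 32 46
f 44 46 45
f 45 46 47
f 45 47 35
f 46 32 48
f 46 48 47
f 47 48 49
f 47 49 35
f 48 32 50
f 48 50 49
f 49 50 51
f 49 51 35
f 50 32 52
f 50 52 51
f 51 52 53
f 51 53 35
f 52 32 54
f 52 54 53
f 53 54 55
f 53 55 35
f 54 32 56
f 54 56 55
f 55 56 57
f 55 57 35
f 56 32 58
f 56 58 57
f 57 58 59
f 57 59 35
f 58 32 60
f 58 60 59
f 59 60 61
f 59 61 35
f 60 32 62
f 60 62 61
f 61 62 63
f 61 63 35
f 62 32 33
f 62 33 63
f 63 33 34
f 63 34 35
f 65 64 68
f 65 68 66
f 66 68 69
f 66 69 67
f 68 64 70
f 68 70 69
f 69 70 71
f 69 71 67
f 70 64 72
f 70 72 71
f 71 72 73
f 71 73 67
f 72 64 74
f 72 74 73
f 73 74 75
f 73 75 67
f 74 64 76
f 74 76 75
f 75 76 77
f 75 77 67
f 76 64 78
f 76 78 77
f 77 78 79
f 77 79 67
f 78 64 80
f 78 80 79
f 79 80 81
f 79 81 67
f 80 64 82
f 80 82 81
f 81 82 83
f 81 83 67
f 82 64 84
f 82 84 83
f 83 84 85
f 83 85 67
f 84 64 86
f 84 86 85
f 85 86 87
f 85 87 67
f 86 64 88
f 86 88 87
f 87 88 89
f 87 89 67
f 88 64 90
f 88 90 89
f 89 90 91
f 89 91 67
f 90 64 65
f 90 65 91
f 91 65 66
f 91 66 67



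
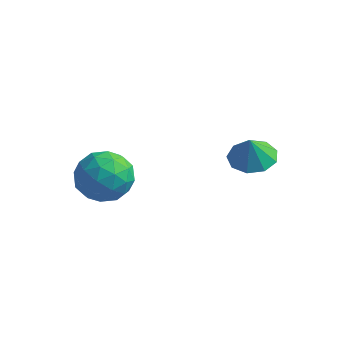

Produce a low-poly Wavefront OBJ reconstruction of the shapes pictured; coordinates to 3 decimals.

v 2.946 1.746 0.613
v 3.773 1.189 0.452
v 2.974 1.454 1.767
v 3.952 1.837 0.612
v 3.661 2.442 0.773
v 3.035 2.722 0.859
v 2.368 2.545 0.83
v 1.971 1.994 0.7
v 2.031 1.328 0.529
v 2.519 0.857 0.398
v 3.207 0.802 0.368
v -1.702 -1.076 0.533
v -0.87 -1.574 1.34
v -1.83 -2.866 -0.44
v -0.998 -3.364 0.367
v -2.155 -3.053 0.765
v -2.075 -1.947 1.366
v -0.625 -2.493 -0.466
v -0.545 -1.387 0.135
v -0.204 -2.451 0.722
v -1.15 -2.796 1.483
v -1.55 -1.644 -0.583
v -2.496 -1.989 0.178
v -1.274 -1.168 1.022
v -1.426 -3.272 -0.122
v -2.105 -3.089 0.112
v -1.616 -3.382 0.586
v -1.983 -1.387 1.037
v -1.494 -1.68 1.512
v -2.249 -2.549 1.174
v -1.206 -2.76 -0.612
v -0.717 -3.053 -0.137
v -1.084 -1.058 0.314
v -0.595 -1.351 0.788
v -0.451 -1.891 -0.274
v -0.394 -1.976 1.133
v -0.47 -3.028 0.561
v -0.25 -2.516 0.072
v -0.204 -1.866 0.425
v -0.95 -2.179 1.581
v -1.026 -3.231 1.009
v -1.705 -3.048 1.242
v -1.658 -2.398 1.596
v -0.559 -2.694 1.218
v -1.674 -1.209 -0.109
v -1.75 -2.261 -0.681
v -1.042 -2.042 -0.696
v -0.995 -1.392 -0.342
v -2.23 -1.412 0.339
v -2.306 -2.464 -0.233
v -2.496 -2.574 0.475
v -2.45 -1.924 0.828
v -2.141 -1.746 -0.318
f 2 1 4
f 2 4 3
f 4 1 5
f 4 5 3
f 5 1 6
f 5 6 3
f 6 1 7
f 6 7 3
f 7 1 8
f 7 8 3
f 8 1 9
f 8 9 3
f 9 1 10
f 9 10 3
f 10 1 11
f 10 11 3
f 11 1 2
f 11 2 3
f 12 49 28
f 49 23 52
f 28 52 17
f 49 52 28
f 12 28 24
f 28 17 29
f 24 29 13
f 28 29 24
f 12 24 33
f 24 13 34
f 33 34 19
f 24 34 33
f 12 33 45
f 33 19 48
f 45 48 22
f 33 48 45
f 12 45 49
f 45 22 53
f 49 53 23
f 45 53 49
f 13 29 40
f 29 17 43
f 40 43 21
f 29 43 40
f 17 52 30
f 52 23 51
f 30 51 16
f 52 51 30
f 23 53 50
f 53 22 46
f 50 46 14
f 53 46 50
f 22 48 47
f 48 19 35
f 47 35 18
f 48 35 47
f 19 34 39
f 34 13 36
f 39 36 20
f 34 36 39
f 15 41 27
f 41 21 42
f 27 42 16
f 41 42 27
f 15 27 25
f 27 16 26
f 25 26 14
f 27 26 25
f 15 25 32
f 25 14 31
f 32 31 18
f 25 31 32
f 15 32 37
f 32 18 38
f 37 38 20
f 32 38 37
f 15 37 41
f 37 20 44
f 41 44 21
f 37 44 41
f 16 42 30
f 42 21 43
f 30 43 17
f 42 43 30
f 14 26 50
f 26 16 51
f 50 51 23
f 26 51 50
f 18 31 47
f 31 14 46
f 47 46 22
f 31 46 47
f 20 38 39
f 38 18 35
f 39 35 19
f 38 35 39
f 21 44 40
f 44 20 36
f 40 36 13
f 44 36 40



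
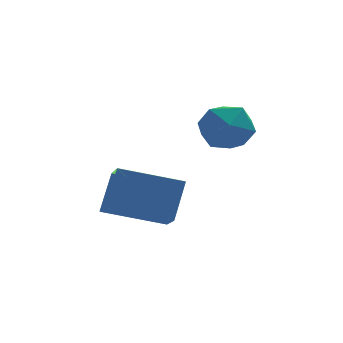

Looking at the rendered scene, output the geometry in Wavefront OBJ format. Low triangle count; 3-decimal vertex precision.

v -0.59 -0.083 0.247
v -0.537 -0.943 0.714
v -1.896 0.032 0.608
v -1.843 -0.828 1.074
v -0.317 0.388 1.086
v -0.264 -0.472 1.552
v -1.623 0.503 1.446
v -1.57 -0.357 1.913
v 0.536 0.106 2.699
v 0.864 -0.387 2.45
v 0.176 -0.513 3.45
v 0.504 -1.006 3.201
v 0.817 -0.519 3.478
v 1.04 -0.137 3.014
v 0 -0.763 2.886
v 0.223 -0.381 2.422
v 0.533 -0.924 2.566
v 1.037 -0.773 2.932
v 0.003 -0.127 2.968
v 0.507 0.024 3.334
f 2 4 1
f 5 2 1
f 1 4 3
f 3 5 1
f 2 8 4
f 6 2 5
f 6 8 2
f 4 8 3
f 7 5 3
f 3 8 7
f 7 6 5
f 8 6 7
f 9 20 14
f 9 14 10
f 9 10 16
f 9 16 19
f 9 19 20
f 10 14 18
f 14 20 13
f 20 19 11
f 19 16 15
f 16 10 17
f 12 18 13
f 12 13 11
f 12 11 15
f 12 15 17
f 12 17 18
f 13 18 14
f 11 13 20
f 15 11 19
f 17 15 16
f 18 17 10



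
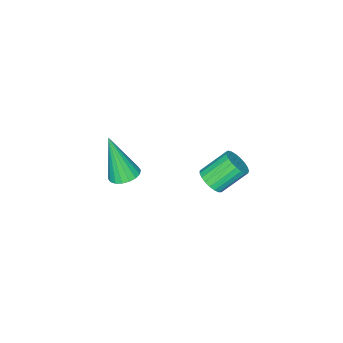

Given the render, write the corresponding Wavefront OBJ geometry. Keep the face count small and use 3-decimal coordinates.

v 1.377 1.362 2.4
v 1.704 1.801 2.457
v 0.931 2.276 3.256
v 0.603 1.838 3.2
v 1.567 1.866 2.285
v 0.794 2.341 3.085
v 1.397 1.843 2.134
v 0.623 2.319 2.934
v 1.224 1.738 2.029
v 0.45 2.213 2.829
v 1.077 1.568 1.988
v 0.303 2.043 2.787
v 0.982 1.362 2.018
v 0.208 1.837 2.818
v 0.955 1.156 2.114
v 0.181 1.632 2.914
v 1.001 0.986 2.26
v 0.227 1.461 3.06
v 1.112 0.881 2.43
v 0.338 1.356 3.23
v 1.269 0.859 2.595
v 0.495 1.335 3.394
v 1.445 0.925 2.726
v 0.671 1.4 3.526
v 1.609 1.065 2.801
v 0.835 1.54 3.601
v 1.732 1.258 2.806
v 0.959 1.733 3.606
v 1.795 1.468 2.742
v 1.021 1.943 3.542
v 1.785 1.66 2.618
v 1.011 2.135 3.418
v 1.274 -2.727 -0.293
v 1.854 -2.86 -0.37
v 1.366 -3.373 1.513
v 1.862 -2.608 -0.28
v 1.753 -2.38 -0.193
v 1.55 -2.221 -0.126
v 1.292 -2.162 -0.091
v 1.03 -2.215 -0.097
v 0.817 -2.369 -0.141
v 0.694 -2.594 -0.216
v 0.686 -2.846 -0.305
v 0.794 -3.073 -0.392
v 0.998 -3.233 -0.46
v 1.256 -3.292 -0.494
v 1.518 -3.239 -0.489
v 1.731 -3.085 -0.444
f 2 1 5
f 2 5 3
f 3 5 6
f 3 6 4
f 5 1 7
f 5 7 6
f 6 7 8
f 6 8 4
f 7 1 9
f 7 9 8
f 8 9 10
f 8 10 4
f 9 1 11
f 9 11 10
f 10 11 12
f 10 12 4
f 11 1 13
f 11 13 12
f 12 13 14
f 12 14 4
f 13 1 15
f 13 15 14
f 14 15 16
f 14 16 4
f 15 1 17
f 15 17 16
f 16 17 18
f 16 18 4
f 17 1 19
f 17 19 18
f 18 19 20
f 18 20 4
f 19 1 21
f 19 21 20
f 20 21 22
f 20 22 4
f 21 1 23
f 21 23 22
f 22 23 24
f 22 24 4
f 23 1 25
f 23 25 24
f 24 25 26
f 24 26 4
f 25 1 27
f 25 27 26
f 26 27 28
f 26 28 4
f 27 1 29
f 27 29 28
f 28 29 30
f 28 30 4
f 29 1 31
f 29 31 30
f 30 31 32
f 30 32 4
f 31 1 2
f 31 2 32
f 32 2 3
f 32 3 4
f 34 33 36
f 34 36 35
f 36 33 37
f 36 37 35
f 37 33 38
f 37 38 35
f 38 33 39
f 38 39 35
f 39 33 40
f 39 40 35
f 40 33 41
f 40 41 35
f 41 33 42
f 41 42 35
f 42 33 43
f 42 43 35
f 43 33 44
f 43 44 35
f 44 33 45
f 44 45 35
f 45 33 46
f 45 46 35
f 46 33 47
f 46 47 35
f 47 33 48
f 47 48 35
f 48 33 34
f 48 34 35



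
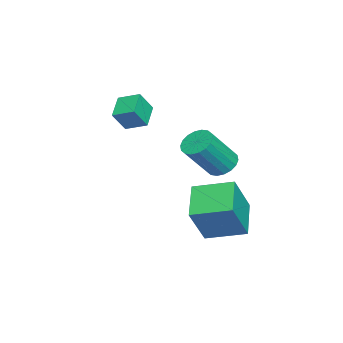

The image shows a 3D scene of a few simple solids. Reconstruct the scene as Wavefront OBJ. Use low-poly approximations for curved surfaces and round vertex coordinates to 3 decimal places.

v 0.037 1.241 -0.106
v 0.943 0.874 1.488
v -0.044 2.836 0.308
v 0.861 2.469 1.902
v 1.479 1.511 -0.862
v 2.384 1.144 0.732
v 1.397 3.106 -0.448
v 2.303 2.739 1.146
v -1.872 -2.482 2.914
v -2.894 -2.546 3.437
v -1.755 -1.57 3.253
v -2.777 -1.634 3.777
v -1.403 -2.866 3.783
v -2.425 -2.93 4.307
v -1.286 -1.954 4.123
v -2.308 -2.018 4.646
v 1.866 2.234 3.25
v 2.277 1.924 2.822
v 3.145 1.196 4.181
v 2.734 1.506 4.61
v 2.416 2.183 2.871
v 3.284 1.455 4.231
v 2.446 2.452 2.996
v 3.315 1.724 4.356
v 2.361 2.678 3.171
v 3.23 1.95 4.531
v 2.178 2.816 3.362
v 3.047 2.088 4.722
v 1.933 2.839 3.531
v 2.802 2.111 4.89
v 1.675 2.742 3.644
v 2.543 2.014 5.003
v 1.455 2.544 3.679
v 2.323 1.816 5.038
v 1.316 2.285 3.629
v 2.184 1.557 4.989
v 1.285 2.016 3.504
v 2.154 1.288 4.864
v 1.37 1.79 3.329
v 2.239 1.062 4.689
v 1.553 1.652 3.138
v 2.422 0.924 4.498
v 1.798 1.629 2.97
v 2.667 0.901 4.329
v 2.057 1.726 2.857
v 2.925 0.998 4.216
f 2 4 1
f 5 2 1
f 1 4 3
f 3 5 1
f 2 8 4
f 6 2 5
f 6 8 2
f 4 8 3
f 7 5 3
f 3 8 7
f 7 6 5
f 8 6 7
f 10 12 9
f 13 10 9
f 9 12 11
f 11 13 9
f 10 16 12
f 14 10 13
f 14 16 10
f 12 16 11
f 15 13 11
f 11 16 15
f 15 14 13
f 16 14 15
f 18 17 21
f 18 21 19
f 19 21 22
f 19 22 20
f 21 17 23
f 21 23 22
f 22 23 24
f 22 24 20
f 23 17 25
f 23 25 24
f 24 25 26
f 24 26 20
f 25 17 27
f 25 27 26
f 26 27 28
f 26 28 20
f 27 17 29
f 27 29 28
f 28 29 30
f 28 30 20
f 29 17 31
f 29 31 30
f 30 31 32
f 30 32 20
f 31 17 33
f 31 33 32
f 32 33 34
f 32 34 20
f 33 17 35
f 33 35 34
f 34 35 36
f 34 36 20
f 35 17 37
f 35 37 36
f 36 37 38
f 36 38 20
f 37 17 39
f 37 39 38
f 38 39 40
f 38 40 20
f 39 17 41
f 39 41 40
f 40 41 42
f 40 42 20
f 41 17 43
f 41 43 42
f 42 43 44
f 42 44 20
f 43 17 45
f 43 45 44
f 44 45 46
f 44 46 20
f 45 17 18
f 45 18 46
f 46 18 19
f 46 19 20



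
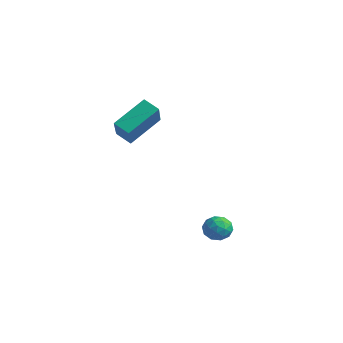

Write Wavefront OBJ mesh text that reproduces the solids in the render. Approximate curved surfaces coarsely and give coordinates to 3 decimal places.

v -2.704 -2.716 1.876
v -3.527 -2.998 2.369
v -2.577 -0.916 3.117
v -3.4 -1.198 3.61
v -1.58 -3.702 3.19
v -2.403 -3.984 3.683
v -1.453 -1.902 4.431
v -2.276 -2.184 4.924
v 4.221 -2.273 -1.064
v 4.664 -2.439 -1.694
v 3.216 -2.821 -1.626
v 3.659 -2.987 -2.256
v 3.789 -3.36 -1.574
v 4.411 -3.021 -1.226
v 3.469 -2.239 -2.094
v 4.091 -1.9 -1.746
v 4.2 -2.418 -2.331
v 4.397 -3.111 -2.01
v 3.483 -2.149 -1.31
v 3.68 -2.842 -0.989
v 4.531 -2.308 -1.33
v 3.349 -2.952 -1.99
v 3.426 -3.171 -1.589
v 3.686 -3.269 -1.96
v 4.382 -2.65 -1.054
v 4.643 -2.747 -1.425
v 4.128 -3.288 -1.354
v 3.237 -2.513 -1.895
v 3.498 -2.61 -2.266
v 4.194 -1.991 -1.36
v 4.454 -2.089 -1.731
v 3.752 -1.972 -1.966
v 4.518 -2.393 -2.075
v 3.927 -2.716 -2.405
v 3.816 -2.276 -2.309
v 4.181 -2.077 -2.105
v 4.635 -2.8 -1.886
v 4.044 -3.123 -2.216
v 4.12 -3.341 -1.815
v 4.486 -3.142 -1.61
v 4.361 -2.788 -2.26
v 3.836 -2.137 -1.104
v 3.245 -2.46 -1.434
v 3.394 -2.118 -1.71
v 3.76 -1.919 -1.505
v 3.953 -2.544 -0.915
v 3.362 -2.867 -1.245
v 3.699 -3.183 -1.215
v 4.064 -2.984 -1.011
v 3.519 -2.472 -1.06
f 2 4 1
f 5 2 1
f 1 4 3
f 3 5 1
f 2 8 4
f 6 2 5
f 6 8 2
f 4 8 3
f 7 5 3
f 3 8 7
f 7 6 5
f 8 6 7
f 9 46 25
f 46 20 49
f 25 49 14
f 46 49 25
f 9 25 21
f 25 14 26
f 21 26 10
f 25 26 21
f 9 21 30
f 21 10 31
f 30 31 16
f 21 31 30
f 9 30 42
f 30 16 45
f 42 45 19
f 30 45 42
f 9 42 46
f 42 19 50
f 46 50 20
f 42 50 46
f 10 26 37
f 26 14 40
f 37 40 18
f 26 40 37
f 14 49 27
f 49 20 48
f 27 48 13
f 49 48 27
f 20 50 47
f 50 19 43
f 47 43 11
f 50 43 47
f 19 45 44
f 45 16 32
f 44 32 15
f 45 32 44
f 16 31 36
f 31 10 33
f 36 33 17
f 31 33 36
f 12 38 24
f 38 18 39
f 24 39 13
f 38 39 24
f 12 24 22
f 24 13 23
f 22 23 11
f 24 23 22
f 12 22 29
f 22 11 28
f 29 28 15
f 22 28 29
f 12 29 34
f 29 15 35
f 34 35 17
f 29 35 34
f 12 34 38
f 34 17 41
f 38 41 18
f 34 41 38
f 13 39 27
f 39 18 40
f 27 40 14
f 39 40 27
f 11 23 47
f 23 13 48
f 47 48 20
f 23 48 47
f 15 28 44
f 28 11 43
f 44 43 19
f 28 43 44
f 17 35 36
f 35 15 32
f 36 32 16
f 35 32 36
f 18 41 37
f 41 17 33
f 37 33 10
f 41 33 37



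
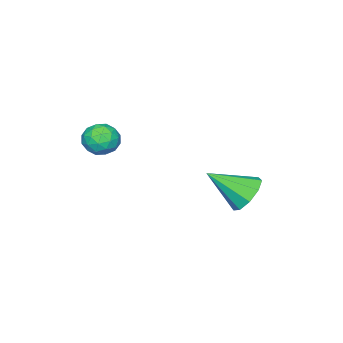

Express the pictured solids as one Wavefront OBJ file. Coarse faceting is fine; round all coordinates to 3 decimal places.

v -2.596 3.236 -4.375
v -2.041 3.011 -5.073
v -1.744 1.964 -3.285
v -1.783 3.474 -4.734
v -1.906 3.826 -4.227
v -2.351 3.902 -3.789
v -2.912 3.667 -3.626
v -3.324 3.23 -3.813
v -3.396 2.796 -4.263
v -3.094 2.568 -4.766
v -2.558 2.653 -5.086
v 2.013 0.531 0.097
v 2.428 0.605 -0.531
v 1.592 -0.545 -0.309
v 2.007 -0.471 -0.937
v 2.346 -0.589 -0.27
v 2.607 0.077 -0.02
v 1.413 -0.017 -0.82
v 1.674 0.649 -0.57
v 2.058 0.267 -1.098
v 2.635 -0.087 -0.758
v 1.385 0.147 -0.082
v 1.962 -0.207 0.258
v 2.257 0.663 -0.182
v 1.763 -0.603 -0.658
v 1.962 -0.672 -0.266
v 2.206 -0.628 -0.636
v 2.362 0.352 0.119
v 2.607 0.396 -0.25
v 2.558 -0.306 -0.097
v 1.413 -0.336 -0.59
v 1.658 -0.292 -0.959
v 1.814 0.688 -0.204
v 2.058 0.732 -0.574
v 1.462 0.366 -0.743
v 2.284 0.507 -0.884
v 2.037 -0.126 -1.122
v 1.688 0.142 -1.054
v 1.841 0.533 -0.907
v 2.623 0.299 -0.684
v 2.376 -0.333 -0.923
v 2.575 -0.402 -0.531
v 2.728 -0.011 -0.384
v 2.405 0.1 -1.018
v 1.644 0.393 0.083
v 1.397 -0.239 -0.156
v 1.292 0.071 -0.456
v 1.445 0.462 -0.309
v 1.983 0.186 0.282
v 1.736 -0.447 0.044
v 2.179 -0.473 0.067
v 2.332 -0.082 0.214
v 1.615 -0.04 0.178
f 2 1 4
f 2 4 3
f 4 1 5
f 4 5 3
f 5 1 6
f 5 6 3
f 6 1 7
f 6 7 3
f 7 1 8
f 7 8 3
f 8 1 9
f 8 9 3
f 9 1 10
f 9 10 3
f 10 1 11
f 10 11 3
f 11 1 2
f 11 2 3
f 12 49 28
f 49 23 52
f 28 52 17
f 49 52 28
f 12 28 24
f 28 17 29
f 24 29 13
f 28 29 24
f 12 24 33
f 24 13 34
f 33 34 19
f 24 34 33
f 12 33 45
f 33 19 48
f 45 48 22
f 33 48 45
f 12 45 49
f 45 22 53
f 49 53 23
f 45 53 49
f 13 29 40
f 29 17 43
f 40 43 21
f 29 43 40
f 17 52 30
f 52 23 51
f 30 51 16
f 52 51 30
f 23 53 50
f 53 22 46
f 50 46 14
f 53 46 50
f 22 48 47
f 48 19 35
f 47 35 18
f 48 35 47
f 19 34 39
f 34 13 36
f 39 36 20
f 34 36 39
f 15 41 27
f 41 21 42
f 27 42 16
f 41 42 27
f 15 27 25
f 27 16 26
f 25 26 14
f 27 26 25
f 15 25 32
f 25 14 31
f 32 31 18
f 25 31 32
f 15 32 37
f 32 18 38
f 37 38 20
f 32 38 37
f 15 37 41
f 37 20 44
f 41 44 21
f 37 44 41
f 16 42 30
f 42 21 43
f 30 43 17
f 42 43 30
f 14 26 50
f 26 16 51
f 50 51 23
f 26 51 50
f 18 31 47
f 31 14 46
f 47 46 22
f 31 46 47
f 20 38 39
f 38 18 35
f 39 35 19
f 38 35 39
f 21 44 40
f 44 20 36
f 40 36 13
f 44 36 40



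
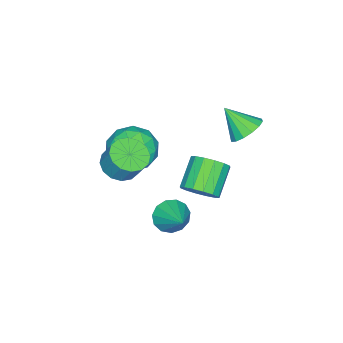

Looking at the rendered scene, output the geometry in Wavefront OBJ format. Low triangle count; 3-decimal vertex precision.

v 2.936 1.057 -0.729
v 3.319 1.296 -1.438
v 3.824 2.123 0.109
v 2.94 1.575 -1.391
v 2.559 1.69 -1.134
v 2.298 1.604 -0.748
v 2.24 1.344 -0.356
v 2.403 0.994 -0.083
v 2.735 0.663 -0.015
v 3.131 0.458 -0.173
v 3.465 0.443 -0.508
v 3.631 0.623 -0.913
v 3.577 0.941 -1.26
v 0.996 -1.032 0.309
v 1.786 -1.939 0.05
v -0.286 -2.361 1.05
v 0.504 -3.268 0.791
v 0.767 -2.458 1.679
v 1.559 -1.636 1.22
v -0.059 -2.664 -0.12
v 0.733 -1.842 -0.579
v 1.134 -2.947 -0.215
v 1.645 -2.82 0.897
v -0.145 -1.48 0.203
v 0.366 -1.353 1.315
v 1.504 -1.369 0.114
v -0.004 -2.931 0.986
v 0.151 -2.455 1.507
v 0.615 -2.988 1.355
v 1.371 -1.191 0.802
v 1.835 -1.724 0.65
v 1.236 -2.029 1.607
v -0.335 -2.576 0.45
v 0.129 -3.109 0.298
v 0.885 -1.312 -0.255
v 1.349 -1.845 -0.407
v 0.264 -2.271 -0.507
v 1.585 -2.494 -0.194
v 0.831 -3.276 0.242
v 0.5 -2.921 -0.294
v 0.966 -2.438 -0.563
v 1.885 -2.419 0.46
v 1.131 -3.201 0.896
v 1.286 -2.724 1.417
v 1.752 -2.242 1.148
v 1.501 -3.012 0.304
v 0.369 -1.099 0.204
v -0.385 -1.881 0.64
v -0.252 -2.058 -0.048
v 0.214 -1.576 -0.317
v 0.669 -1.024 0.858
v -0.085 -1.806 1.294
v 0.534 -1.862 1.663
v 1 -1.379 1.394
v -0.001 -1.288 0.796
v 2.291 -1.803 0.921
v 2.882 -2.442 1.186
v 3.04 -1.856 2.245
v 2.449 -1.217 1.979
v 3.144 -2.117 0.967
v 3.302 -1.531 2.026
v 3.177 -1.708 0.736
v 3.335 -1.122 1.794
v 2.973 -1.325 0.554
v 3.131 -0.738 1.612
v 2.586 -1.069 0.47
v 2.744 -0.483 1.529
v 2.12 -1.011 0.508
v 2.278 -0.425 1.566
v 1.7 -1.164 0.655
v 1.858 -0.578 1.714
v 1.438 -1.489 0.874
v 1.596 -0.903 1.933
v 1.405 -1.898 1.106
v 1.563 -1.312 2.164
v 1.609 -2.282 1.288
v 1.767 -1.695 2.346
v 1.996 -2.537 1.371
v 2.154 -1.951 2.43
v 2.462 -2.595 1.334
v 2.62 -2.009 2.392
v -0.982 2.442 2.555
v -0.266 2.107 2.192
v -0.938 1.378 3.625
v -0.115 2.411 2.488
v -0.197 2.723 2.802
v -0.489 2.96 3.049
v -0.913 3.059 3.164
v -1.356 2.992 3.116
v -1.698 2.777 2.917
v -1.849 2.473 2.621
v -1.767 2.161 2.307
v -1.475 1.924 2.06
v -1.051 1.825 1.945
v -0.608 1.892 1.993
v -0.883 0.267 -2.789
v -0.434 0.707 -2.118
v -1.768 0.514 -1.099
v -2.217 0.073 -1.771
v -0.665 1.048 -2.356
v -2 0.855 -1.337
v -0.955 1.18 -2.711
v -2.289 0.987 -1.692
v -1.225 1.067 -3.086
v -2.56 0.874 -2.067
v -1.404 0.74 -3.382
v -2.738 0.547 -2.363
v -1.443 0.285 -3.519
v -2.777 0.092 -2.5
v -1.332 -0.174 -3.461
v -2.666 -0.367 -2.442
v -1.1 -0.515 -3.223
v -2.435 -0.708 -2.204
v -0.811 -0.647 -2.868
v -2.145 -0.84 -1.849
v -0.54 -0.534 -2.493
v -1.875 -0.727 -1.474
v -0.362 -0.207 -2.197
v -1.696 -0.4 -1.178
v -0.323 0.248 -2.06
v -1.657 0.055 -1.041
f 2 1 4
f 2 4 3
f 4 1 5
f 4 5 3
f 5 1 6
f 5 6 3
f 6 1 7
f 6 7 3
f 7 1 8
f 7 8 3
f 8 1 9
f 8 9 3
f 9 1 10
f 9 10 3
f 10 1 11
f 10 11 3
f 11 1 12
f 11 12 3
f 12 1 13
f 12 13 3
f 13 1 2
f 13 2 3
f 14 51 30
f 51 25 54
f 30 54 19
f 51 54 30
f 14 30 26
f 30 19 31
f 26 31 15
f 30 31 26
f 14 26 35
f 26 15 36
f 35 36 21
f 26 36 35
f 14 35 47
f 35 21 50
f 47 50 24
f 35 50 47
f 14 47 51
f 47 24 55
f 51 55 25
f 47 55 51
f 15 31 42
f 31 19 45
f 42 45 23
f 31 45 42
f 19 54 32
f 54 25 53
f 32 53 18
f 54 53 32
f 25 55 52
f 55 24 48
f 52 48 16
f 55 48 52
f 24 50 49
f 50 21 37
f 49 37 20
f 50 37 49
f 21 36 41
f 36 15 38
f 41 38 22
f 36 38 41
f 17 43 29
f 43 23 44
f 29 44 18
f 43 44 29
f 17 29 27
f 29 18 28
f 27 28 16
f 29 28 27
f 17 27 34
f 27 16 33
f 34 33 20
f 27 33 34
f 17 34 39
f 34 20 40
f 39 40 22
f 34 40 39
f 17 39 43
f 39 22 46
f 43 46 23
f 39 46 43
f 18 44 32
f 44 23 45
f 32 45 19
f 44 45 32
f 16 28 52
f 28 18 53
f 52 53 25
f 28 53 52
f 20 33 49
f 33 16 48
f 49 48 24
f 33 48 49
f 22 40 41
f 40 20 37
f 41 37 21
f 40 37 41
f 23 46 42
f 46 22 38
f 42 38 15
f 46 38 42
f 57 56 60
f 57 60 58
f 58 60 61
f 58 61 59
f 60 56 62
f 60 62 61
f 61 62 63
f 61 63 59
f 62 56 64
f 62 64 63
f 63 64 65
f 63 65 59
f 64 56 66
f 64 66 65
f 65 66 67
f 65 67 59
f 66 56 68
f 66 68 67
f 67 68 69
f 67 69 59
f 68 56 70
f 68 70 69
f 69 70 71
f 69 71 59
f 70 56 72
f 70 72 71
f 71 72 73
f 71 73 59
f 72 56 74
f 72 74 73
f 73 74 75
f 73 75 59
f 74 56 76
f 74 76 75
f 75 76 77
f 75 77 59
f 76 56 78
f 76 78 77
f 77 78 79
f 77 79 59
f 78 56 80
f 78 80 79
f 79 80 81
f 79 81 59
f 80 56 57
f 80 57 81
f 81 57 58
f 81 58 59
f 83 82 85
f 83 85 84
f 85 82 86
f 85 86 84
f 86 82 87
f 86 87 84
f 87 82 88
f 87 88 84
f 88 82 89
f 88 89 84
f 89 82 90
f 89 90 84
f 90 82 91
f 90 91 84
f 91 82 92
f 91 92 84
f 92 82 93
f 92 93 84
f 93 82 94
f 93 94 84
f 94 82 95
f 94 95 84
f 95 82 83
f 95 83 84
f 97 96 100
f 97 100 98
f 98 100 101
f 98 101 99
f 100 96 102
f 100 102 101
f 101 102 103
f 101 103 99
f 102 96 104
f 102 104 103
f 103 104 105
f 103 105 99
f 104 96 106
f 104 106 105
f 105 106 107
f 105 107 99
f 106 96 108
f 106 108 107
f 107 108 109
f 107 109 99
f 108 96 110
f 108 110 109
f 109 110 111
f 109 111 99
f 110 96 112
f 110 112 111
f 111 112 113
f 111 113 99
f 112 96 114
f 112 114 113
f 113 114 115
f 113 115 99
f 114 96 116
f 114 116 115
f 115 116 117
f 115 117 99
f 116 96 118
f 116 118 117
f 117 118 119
f 117 119 99
f 118 96 120
f 118 120 119
f 119 120 121
f 119 121 99
f 120 96 97
f 120 97 121
f 121 97 98
f 121 98 99

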